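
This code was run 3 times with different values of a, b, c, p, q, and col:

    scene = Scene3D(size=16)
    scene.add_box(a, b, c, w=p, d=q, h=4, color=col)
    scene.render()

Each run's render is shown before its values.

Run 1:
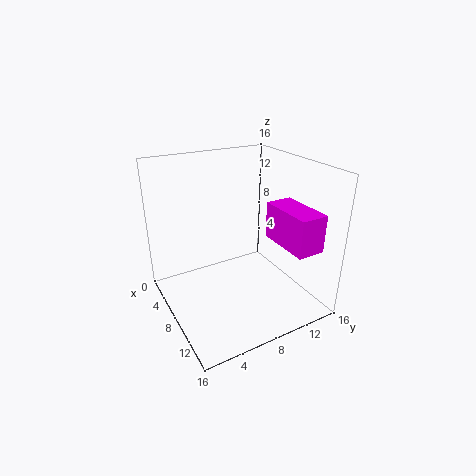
a = 9, b = 11, c = 8, p = 6, q = 3, col = 'magenta'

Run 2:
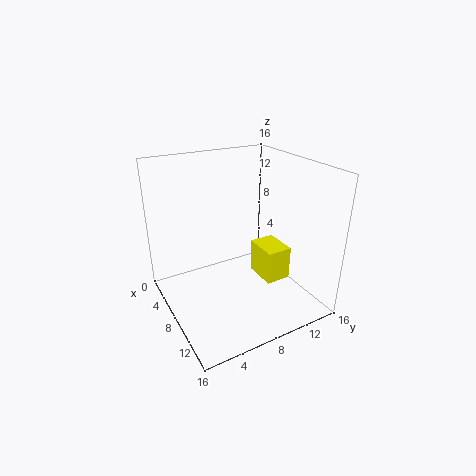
a = 6, b = 11, c = 2, p = 4, q = 3, col = 'yellow'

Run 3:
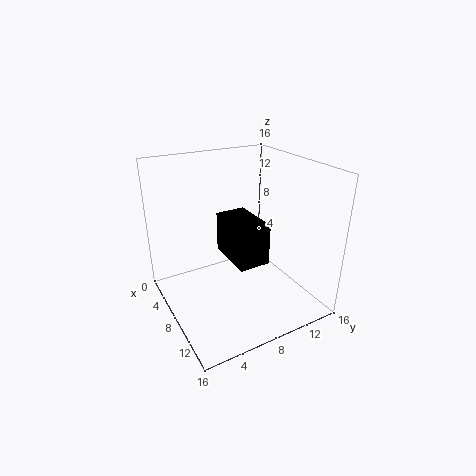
a = 9, b = 5, c = 8, p = 5, q = 3, col = 'black'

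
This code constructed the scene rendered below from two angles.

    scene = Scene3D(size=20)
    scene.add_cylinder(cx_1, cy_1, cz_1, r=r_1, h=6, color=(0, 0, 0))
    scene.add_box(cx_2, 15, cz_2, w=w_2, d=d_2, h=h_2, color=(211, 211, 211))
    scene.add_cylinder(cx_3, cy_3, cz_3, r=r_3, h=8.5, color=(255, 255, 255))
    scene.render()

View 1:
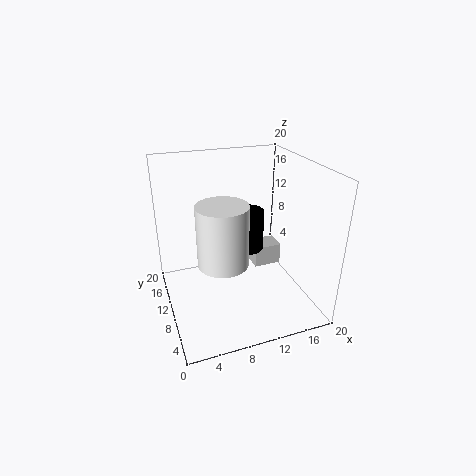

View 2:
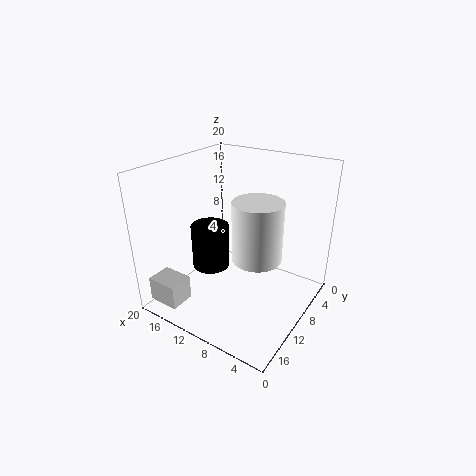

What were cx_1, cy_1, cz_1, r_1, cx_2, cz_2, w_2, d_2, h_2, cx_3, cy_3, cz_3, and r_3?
cx_1 = 12.5; cy_1 = 13; cz_1 = 6.5; r_1 = 2.5; cx_2 = 15; cz_2 = 1; w_2 = 4.5; d_2 = 3.5; h_2 = 3.5; cx_3 = 7.5; cy_3 = 9; cz_3 = 7; r_3 = 3.5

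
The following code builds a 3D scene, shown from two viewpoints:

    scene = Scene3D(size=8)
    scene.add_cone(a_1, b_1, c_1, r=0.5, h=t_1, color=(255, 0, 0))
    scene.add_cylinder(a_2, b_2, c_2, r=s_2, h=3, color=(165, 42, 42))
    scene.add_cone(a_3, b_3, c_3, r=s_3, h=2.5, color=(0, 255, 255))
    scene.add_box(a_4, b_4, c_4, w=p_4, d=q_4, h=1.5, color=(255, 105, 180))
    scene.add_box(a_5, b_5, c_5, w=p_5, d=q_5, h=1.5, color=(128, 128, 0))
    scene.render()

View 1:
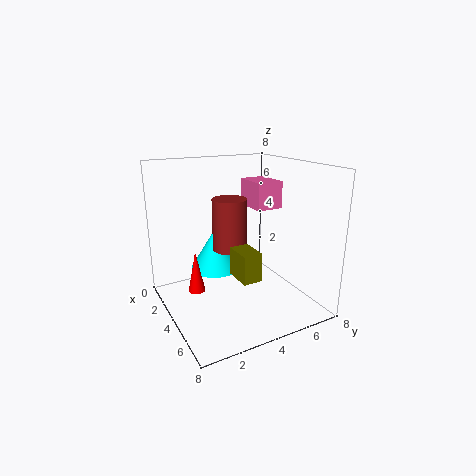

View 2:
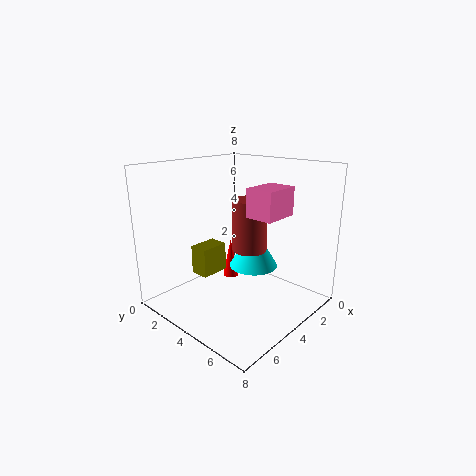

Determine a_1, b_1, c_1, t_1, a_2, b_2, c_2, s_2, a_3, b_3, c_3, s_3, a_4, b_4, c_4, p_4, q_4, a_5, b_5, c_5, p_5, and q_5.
a_1 = 2.5, b_1 = 2, c_1 = 0.5, t_1 = 2.5, a_2 = 3, b_2 = 4, c_2 = 3, s_2 = 1, a_3 = 2, b_3 = 3.5, c_3 = 1.5, s_3 = 1.5, a_4 = 2.5, b_4 = 5, c_4 = 5.5, p_4 = 2, q_4 = 1.5, a_5 = 5, b_5 = 3, c_5 = 2.5, p_5 = 1.5, q_5 = 1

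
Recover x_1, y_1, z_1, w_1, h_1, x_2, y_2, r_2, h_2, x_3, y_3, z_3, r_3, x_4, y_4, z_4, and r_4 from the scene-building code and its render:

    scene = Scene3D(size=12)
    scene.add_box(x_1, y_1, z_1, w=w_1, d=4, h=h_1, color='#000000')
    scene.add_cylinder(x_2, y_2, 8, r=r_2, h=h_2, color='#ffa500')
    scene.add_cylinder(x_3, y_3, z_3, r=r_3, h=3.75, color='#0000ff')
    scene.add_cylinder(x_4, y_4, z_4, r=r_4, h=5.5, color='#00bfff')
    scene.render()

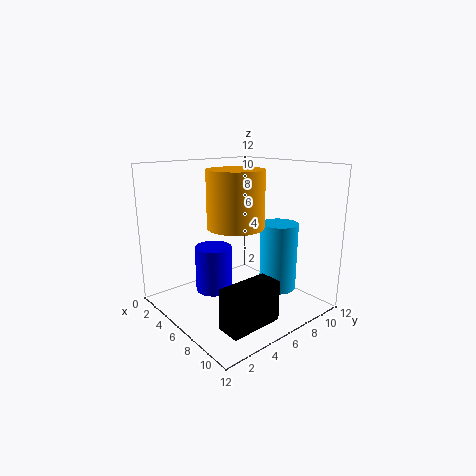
x_1 = 10
y_1 = 1
z_1 = 1.5
w_1 = 1.75
h_1 = 3
x_2 = 8.75
y_2 = 3.5
r_2 = 2
h_2 = 4
x_3 = 5.25
y_3 = 4
z_3 = 1.75
r_3 = 1.5
x_4 = 8.75
y_4 = 8
z_4 = 2
r_4 = 1.5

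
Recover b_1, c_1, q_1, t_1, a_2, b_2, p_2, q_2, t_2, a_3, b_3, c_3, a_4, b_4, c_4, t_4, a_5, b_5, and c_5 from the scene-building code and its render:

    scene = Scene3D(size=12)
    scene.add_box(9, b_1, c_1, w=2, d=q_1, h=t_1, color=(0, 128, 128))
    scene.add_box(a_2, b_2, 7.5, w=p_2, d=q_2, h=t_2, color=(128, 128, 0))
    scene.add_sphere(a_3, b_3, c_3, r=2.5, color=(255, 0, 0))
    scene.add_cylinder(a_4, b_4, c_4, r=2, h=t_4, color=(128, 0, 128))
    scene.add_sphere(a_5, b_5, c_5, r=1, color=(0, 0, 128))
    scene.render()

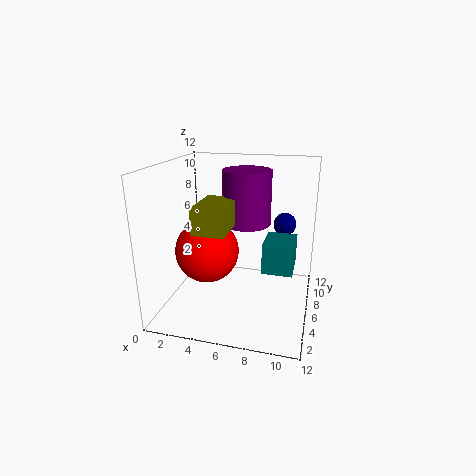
b_1 = 0.5
c_1 = 6
q_1 = 2.5
t_1 = 2
a_2 = 3.5
b_2 = 2
p_2 = 2.5
q_2 = 4
t_2 = 2
a_3 = 4
b_3 = 4
c_3 = 5.5
a_4 = 6.5
b_4 = 7
c_4 = 7
t_4 = 4.5
a_5 = 9.5
b_5 = 9
c_5 = 6.5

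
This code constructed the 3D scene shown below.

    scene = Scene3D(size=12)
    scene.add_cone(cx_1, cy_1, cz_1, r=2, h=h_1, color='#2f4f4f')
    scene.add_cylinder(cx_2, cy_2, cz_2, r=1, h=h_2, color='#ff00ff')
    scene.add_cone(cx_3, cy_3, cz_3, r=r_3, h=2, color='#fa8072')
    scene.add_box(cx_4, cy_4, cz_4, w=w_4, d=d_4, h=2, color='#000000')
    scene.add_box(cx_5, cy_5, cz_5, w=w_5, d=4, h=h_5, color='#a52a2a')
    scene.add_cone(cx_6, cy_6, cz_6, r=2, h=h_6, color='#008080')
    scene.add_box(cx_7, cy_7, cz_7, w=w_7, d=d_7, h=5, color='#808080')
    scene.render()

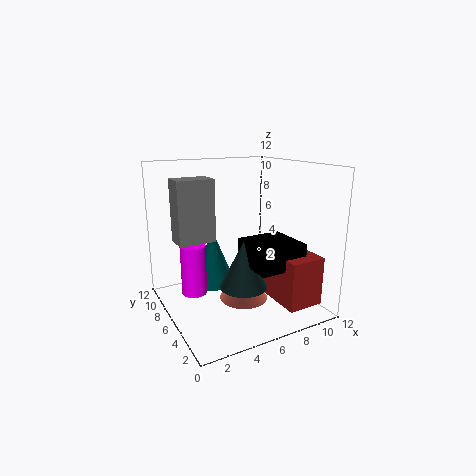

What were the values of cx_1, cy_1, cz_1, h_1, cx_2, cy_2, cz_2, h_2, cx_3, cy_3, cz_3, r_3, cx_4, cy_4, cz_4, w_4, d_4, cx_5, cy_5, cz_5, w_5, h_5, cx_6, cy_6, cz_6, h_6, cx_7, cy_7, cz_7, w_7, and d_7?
cx_1 = 6; cy_1 = 5; cz_1 = 2; h_1 = 4; cx_2 = 2; cy_2 = 6; cz_2 = 2; h_2 = 4; cx_3 = 6; cy_3 = 5; cz_3 = 1; r_3 = 2; cx_4 = 6; cy_4 = 2; cz_4 = 4; w_4 = 4; d_4 = 4; cx_5 = 8; cy_5 = 1; cz_5 = 1; w_5 = 3; h_5 = 4; cx_6 = 5; cy_6 = 9; cz_6 = 1; h_6 = 5; cx_7 = 1; cy_7 = 6; cz_7 = 6; w_7 = 3; d_7 = 2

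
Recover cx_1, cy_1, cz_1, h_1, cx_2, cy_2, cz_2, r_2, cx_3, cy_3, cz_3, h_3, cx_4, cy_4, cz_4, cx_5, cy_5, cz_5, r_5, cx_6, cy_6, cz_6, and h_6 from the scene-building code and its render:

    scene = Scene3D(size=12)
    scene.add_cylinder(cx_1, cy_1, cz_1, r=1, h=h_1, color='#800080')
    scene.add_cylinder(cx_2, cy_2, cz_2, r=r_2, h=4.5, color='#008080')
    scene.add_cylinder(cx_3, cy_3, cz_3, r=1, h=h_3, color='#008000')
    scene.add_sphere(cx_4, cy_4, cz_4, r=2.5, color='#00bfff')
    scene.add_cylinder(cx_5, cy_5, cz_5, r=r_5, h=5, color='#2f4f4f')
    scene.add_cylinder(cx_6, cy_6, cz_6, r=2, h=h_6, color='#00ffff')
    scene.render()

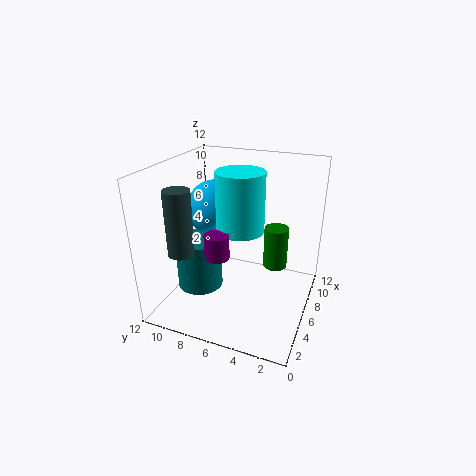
cx_1 = 4; cy_1 = 7; cz_1 = 5; h_1 = 2; cx_2 = 5.5; cy_2 = 9.5; cz_2 = 1; r_2 = 2; cx_3 = 7; cy_3 = 3; cz_3 = 3.5; h_3 = 3.5; cx_4 = 8; cy_4 = 9; cz_4 = 7.5; cx_5 = 2; cy_5 = 9; cz_5 = 6; r_5 = 1; cx_6 = 6.5; cy_6 = 6; cz_6 = 6.5; h_6 = 5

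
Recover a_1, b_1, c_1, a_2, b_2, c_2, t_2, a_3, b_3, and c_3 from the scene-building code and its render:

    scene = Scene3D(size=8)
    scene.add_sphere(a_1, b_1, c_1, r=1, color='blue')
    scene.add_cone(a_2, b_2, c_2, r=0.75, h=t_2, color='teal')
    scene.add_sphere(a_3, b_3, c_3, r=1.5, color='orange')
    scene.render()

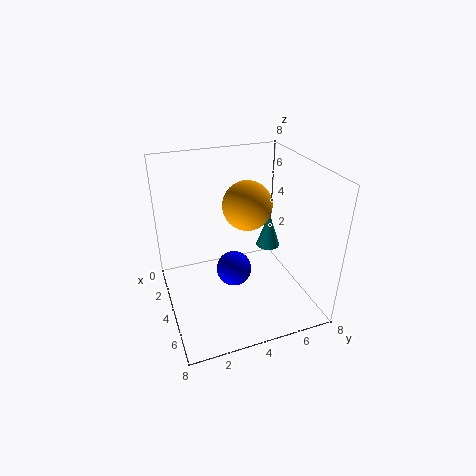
a_1 = 4; b_1 = 3.75; c_1 = 2; a_2 = 2.25; b_2 = 6.75; c_2 = 2; t_2 = 2.25; a_3 = 2.25; b_3 = 5.25; c_3 = 5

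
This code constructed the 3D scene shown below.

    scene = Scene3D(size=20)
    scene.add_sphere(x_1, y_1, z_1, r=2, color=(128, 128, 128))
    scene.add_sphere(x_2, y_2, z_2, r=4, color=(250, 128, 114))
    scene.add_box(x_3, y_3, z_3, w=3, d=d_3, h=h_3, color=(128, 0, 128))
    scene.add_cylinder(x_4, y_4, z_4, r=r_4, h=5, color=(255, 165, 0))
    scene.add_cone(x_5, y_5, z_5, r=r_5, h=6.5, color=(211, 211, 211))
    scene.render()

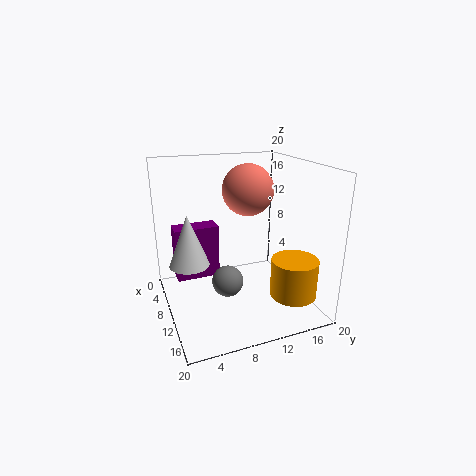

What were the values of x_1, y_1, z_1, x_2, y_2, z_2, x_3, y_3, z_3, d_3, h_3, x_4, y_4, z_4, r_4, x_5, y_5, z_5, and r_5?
x_1 = 14; y_1 = 7; z_1 = 6; x_2 = 4; y_2 = 14; z_2 = 15; x_3 = 3; y_3 = 2; z_3 = 2.5; d_3 = 6.5; h_3 = 8; x_4 = 17; y_4 = 15; z_4 = 4; r_4 = 3; x_5 = 12.5; y_5 = 2.5; z_5 = 8.5; r_5 = 2.5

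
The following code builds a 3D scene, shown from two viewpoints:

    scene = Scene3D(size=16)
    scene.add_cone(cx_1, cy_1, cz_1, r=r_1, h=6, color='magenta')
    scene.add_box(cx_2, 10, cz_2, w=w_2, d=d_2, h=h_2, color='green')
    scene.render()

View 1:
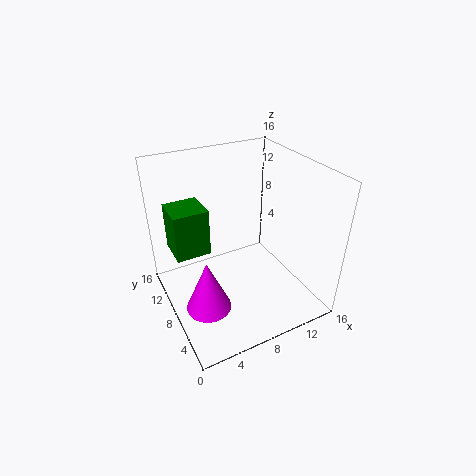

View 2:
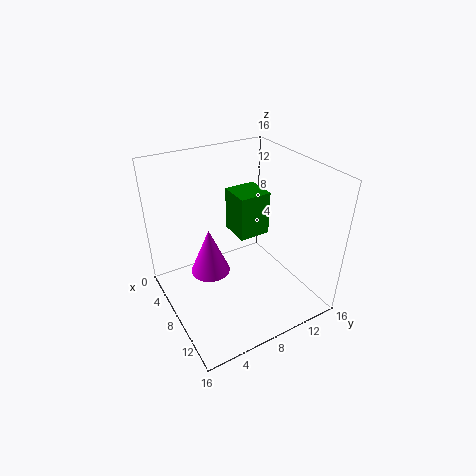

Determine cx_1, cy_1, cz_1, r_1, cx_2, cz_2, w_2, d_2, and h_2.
cx_1 = 3.5
cy_1 = 6.5
cz_1 = 1
r_1 = 2.5
cx_2 = 1.5
cz_2 = 5.5
w_2 = 4
d_2 = 4
h_2 = 5.5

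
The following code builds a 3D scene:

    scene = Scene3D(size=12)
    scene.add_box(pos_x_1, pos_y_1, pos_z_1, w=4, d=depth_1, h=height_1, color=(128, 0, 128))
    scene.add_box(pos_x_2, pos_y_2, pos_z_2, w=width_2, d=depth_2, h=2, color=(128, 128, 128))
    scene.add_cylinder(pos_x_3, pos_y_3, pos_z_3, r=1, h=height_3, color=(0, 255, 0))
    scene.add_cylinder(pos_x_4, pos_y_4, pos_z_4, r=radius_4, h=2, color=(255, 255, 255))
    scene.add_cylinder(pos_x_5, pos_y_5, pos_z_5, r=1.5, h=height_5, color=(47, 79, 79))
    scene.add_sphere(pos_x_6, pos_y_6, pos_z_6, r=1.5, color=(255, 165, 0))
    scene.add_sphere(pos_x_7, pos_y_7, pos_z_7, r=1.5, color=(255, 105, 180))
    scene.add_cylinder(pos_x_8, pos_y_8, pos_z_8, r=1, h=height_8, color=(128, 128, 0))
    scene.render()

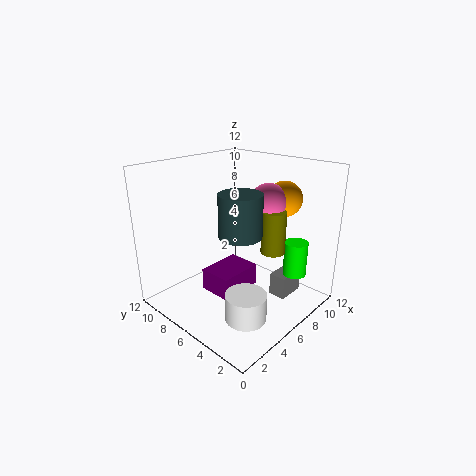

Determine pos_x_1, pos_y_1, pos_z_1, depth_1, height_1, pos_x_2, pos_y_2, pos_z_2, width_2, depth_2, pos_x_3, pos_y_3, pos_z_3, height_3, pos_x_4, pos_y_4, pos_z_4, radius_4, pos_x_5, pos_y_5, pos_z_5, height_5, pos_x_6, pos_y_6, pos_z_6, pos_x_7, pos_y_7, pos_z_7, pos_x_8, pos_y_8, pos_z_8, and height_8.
pos_x_1 = 4.5, pos_y_1 = 6, pos_z_1 = 0.5, depth_1 = 3, height_1 = 2, pos_x_2 = 8, pos_y_2 = 2.5, pos_z_2 = 0.5, width_2 = 2.5, depth_2 = 1.5, pos_x_3 = 9.5, pos_y_3 = 2.5, pos_z_3 = 2.5, height_3 = 3, pos_x_4 = 2.5, pos_y_4 = 2, pos_z_4 = 2, radius_4 = 1.5, pos_x_5 = 3, pos_y_5 = 3, pos_z_5 = 8, height_5 = 3, pos_x_6 = 9.5, pos_y_6 = 4, pos_z_6 = 9, pos_x_7 = 8, pos_y_7 = 4.5, pos_z_7 = 9, pos_x_8 = 7.5, pos_y_8 = 3.5, pos_z_8 = 5, height_8 = 3.5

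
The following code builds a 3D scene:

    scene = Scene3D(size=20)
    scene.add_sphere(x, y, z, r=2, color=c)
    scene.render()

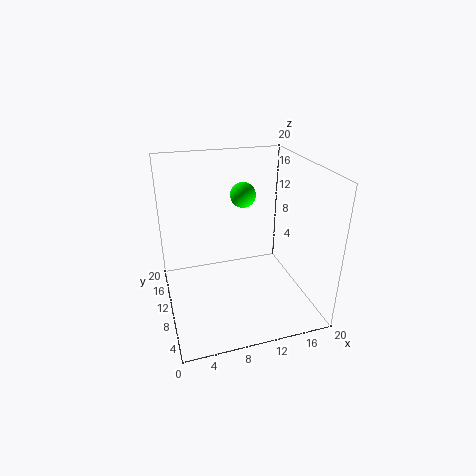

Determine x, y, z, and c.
x = 13; y = 17; z = 13.5; c = 'lime'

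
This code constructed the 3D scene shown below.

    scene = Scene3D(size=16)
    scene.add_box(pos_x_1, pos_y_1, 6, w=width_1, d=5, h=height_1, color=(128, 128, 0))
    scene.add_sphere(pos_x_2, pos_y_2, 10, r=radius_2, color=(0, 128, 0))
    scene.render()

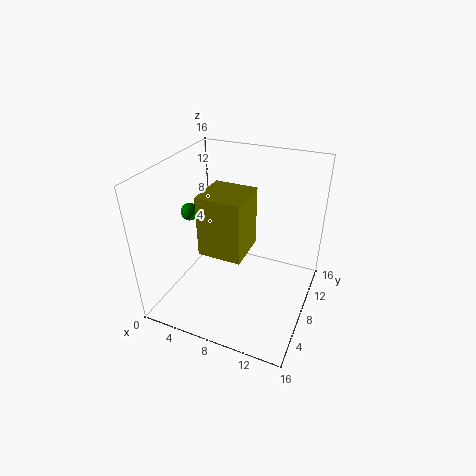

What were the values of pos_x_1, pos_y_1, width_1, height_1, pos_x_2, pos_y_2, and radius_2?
pos_x_1 = 4, pos_y_1 = 6, width_1 = 5, height_1 = 7, pos_x_2 = 2, pos_y_2 = 8, radius_2 = 1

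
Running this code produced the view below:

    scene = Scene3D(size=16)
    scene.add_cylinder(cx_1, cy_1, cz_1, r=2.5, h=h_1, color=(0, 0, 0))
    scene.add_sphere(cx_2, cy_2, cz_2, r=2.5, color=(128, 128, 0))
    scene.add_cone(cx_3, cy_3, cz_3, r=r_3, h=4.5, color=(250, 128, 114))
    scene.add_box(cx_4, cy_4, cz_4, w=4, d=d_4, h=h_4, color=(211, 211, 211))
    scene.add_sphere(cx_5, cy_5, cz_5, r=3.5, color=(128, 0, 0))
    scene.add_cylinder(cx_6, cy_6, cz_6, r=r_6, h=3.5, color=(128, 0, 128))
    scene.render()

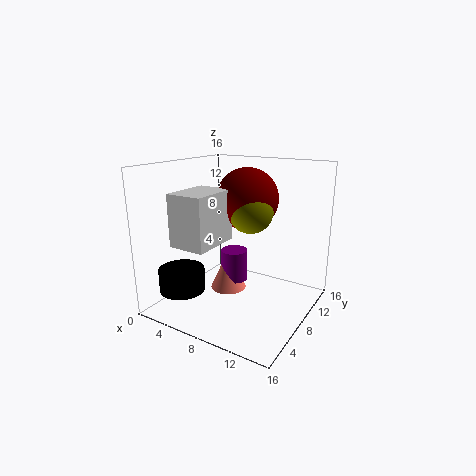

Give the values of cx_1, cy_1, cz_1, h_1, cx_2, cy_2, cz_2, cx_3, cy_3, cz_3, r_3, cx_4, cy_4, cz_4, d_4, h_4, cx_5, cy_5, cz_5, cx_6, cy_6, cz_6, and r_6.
cx_1 = 3.5; cy_1 = 3.5; cz_1 = 2.5; h_1 = 2.5; cx_2 = 9; cy_2 = 9; cz_2 = 11; cx_3 = 7; cy_3 = 7.5; cz_3 = 2; r_3 = 2; cx_4 = 3.5; cy_4 = 2; cz_4 = 8; d_4 = 5.5; h_4 = 5.5; cx_5 = 8; cy_5 = 10; cz_5 = 12; cx_6 = 7.5; cy_6 = 8; cz_6 = 3; r_6 = 1.5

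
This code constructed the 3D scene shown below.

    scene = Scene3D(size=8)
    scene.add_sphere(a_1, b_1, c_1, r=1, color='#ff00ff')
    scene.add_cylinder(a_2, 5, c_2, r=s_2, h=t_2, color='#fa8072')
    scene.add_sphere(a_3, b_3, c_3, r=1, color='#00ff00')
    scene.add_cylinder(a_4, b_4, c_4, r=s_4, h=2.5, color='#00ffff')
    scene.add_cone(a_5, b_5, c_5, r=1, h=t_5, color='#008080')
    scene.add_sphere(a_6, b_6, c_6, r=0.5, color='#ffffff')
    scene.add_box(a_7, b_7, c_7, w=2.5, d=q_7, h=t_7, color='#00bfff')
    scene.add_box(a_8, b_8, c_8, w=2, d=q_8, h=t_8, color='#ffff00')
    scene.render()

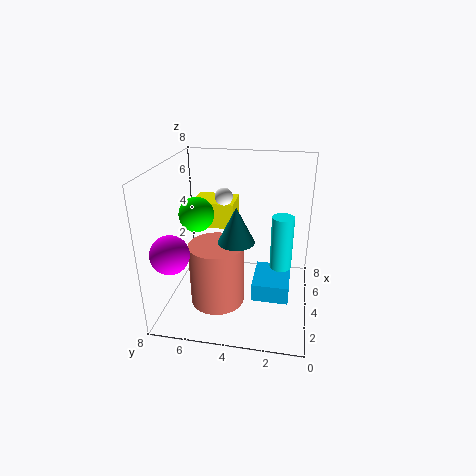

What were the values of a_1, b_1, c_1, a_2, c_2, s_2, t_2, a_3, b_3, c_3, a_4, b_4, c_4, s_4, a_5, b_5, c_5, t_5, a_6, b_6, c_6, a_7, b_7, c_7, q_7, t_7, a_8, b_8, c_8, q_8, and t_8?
a_1 = 1.5
b_1 = 7
c_1 = 4
a_2 = 3
c_2 = 0.5
s_2 = 1.5
t_2 = 3.5
a_3 = 4.5
b_3 = 6.5
c_3 = 5
a_4 = 1.5
b_4 = 1.5
c_4 = 4
s_4 = 0.5
a_5 = 3.5
b_5 = 4
c_5 = 4
t_5 = 2
a_6 = 5
b_6 = 5
c_6 = 6
a_7 = 2.5
b_7 = 1
c_7 = 1
q_7 = 2
t_7 = 1
a_8 = 5
b_8 = 4.5
c_8 = 4
q_8 = 2.5
t_8 = 1.5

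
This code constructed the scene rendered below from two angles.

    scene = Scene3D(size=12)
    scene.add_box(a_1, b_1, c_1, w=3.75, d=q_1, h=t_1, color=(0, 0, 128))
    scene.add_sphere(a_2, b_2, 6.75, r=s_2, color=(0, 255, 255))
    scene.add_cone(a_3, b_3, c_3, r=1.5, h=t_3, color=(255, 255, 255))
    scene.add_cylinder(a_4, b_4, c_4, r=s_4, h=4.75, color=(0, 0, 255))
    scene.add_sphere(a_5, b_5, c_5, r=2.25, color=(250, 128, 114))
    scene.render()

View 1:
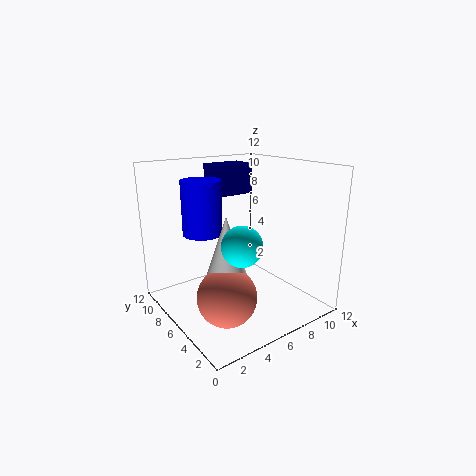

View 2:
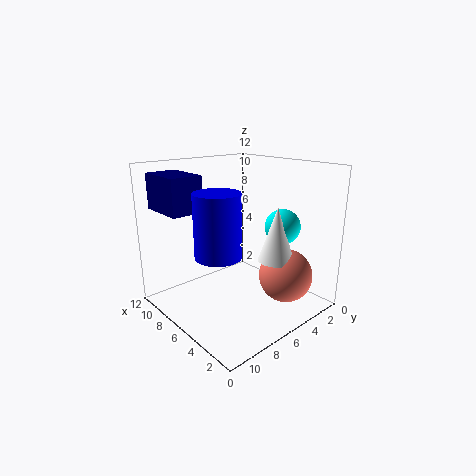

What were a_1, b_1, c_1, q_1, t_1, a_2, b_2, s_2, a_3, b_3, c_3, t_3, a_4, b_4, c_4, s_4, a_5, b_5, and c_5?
a_1 = 6.25
b_1 = 9.25
c_1 = 8.75
q_1 = 2.5
t_1 = 2.75
a_2 = 4
b_2 = 2.75
s_2 = 1.5
a_3 = 3.5
b_3 = 4
c_3 = 4.25
t_3 = 4.5
a_4 = 4.5
b_4 = 9.25
c_4 = 5.75
s_4 = 1.75
a_5 = 3
b_5 = 3.25
c_5 = 2.75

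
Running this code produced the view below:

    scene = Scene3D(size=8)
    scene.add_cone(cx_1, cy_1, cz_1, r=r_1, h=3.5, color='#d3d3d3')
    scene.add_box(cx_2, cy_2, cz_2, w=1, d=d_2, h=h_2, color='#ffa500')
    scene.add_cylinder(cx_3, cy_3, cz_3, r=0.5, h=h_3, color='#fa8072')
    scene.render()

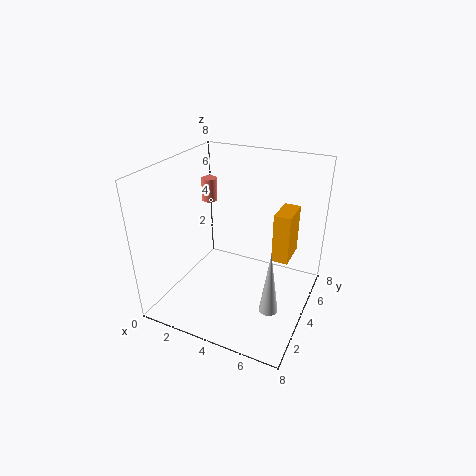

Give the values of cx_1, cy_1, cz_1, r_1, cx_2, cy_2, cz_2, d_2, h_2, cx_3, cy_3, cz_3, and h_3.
cx_1 = 6.5
cy_1 = 2.5
cz_1 = 1
r_1 = 0.5
cx_2 = 5.5
cy_2 = 5.5
cz_2 = 2
d_2 = 2
h_2 = 3
cx_3 = 0.5
cy_3 = 7
cz_3 = 4.5
h_3 = 1.5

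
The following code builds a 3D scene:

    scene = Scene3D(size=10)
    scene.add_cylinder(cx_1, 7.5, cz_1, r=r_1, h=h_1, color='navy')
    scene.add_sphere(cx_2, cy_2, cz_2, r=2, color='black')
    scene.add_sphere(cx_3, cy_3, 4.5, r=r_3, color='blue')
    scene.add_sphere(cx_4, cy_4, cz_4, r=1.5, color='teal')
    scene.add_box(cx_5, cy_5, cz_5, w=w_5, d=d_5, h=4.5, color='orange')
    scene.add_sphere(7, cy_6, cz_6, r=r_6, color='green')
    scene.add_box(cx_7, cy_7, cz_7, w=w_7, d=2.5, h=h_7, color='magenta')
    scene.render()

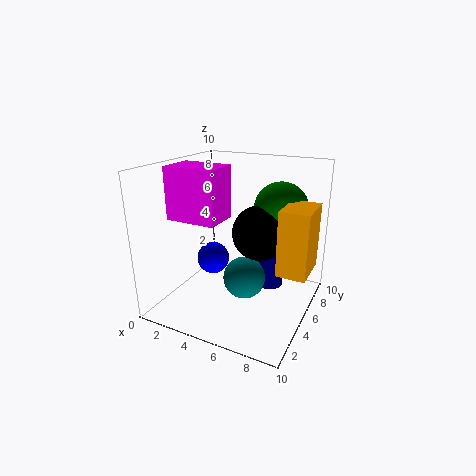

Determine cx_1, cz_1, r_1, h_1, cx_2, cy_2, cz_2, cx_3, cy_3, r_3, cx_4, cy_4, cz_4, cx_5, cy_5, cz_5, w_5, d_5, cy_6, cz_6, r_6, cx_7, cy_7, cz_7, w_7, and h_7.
cx_1 = 6.5, cz_1 = 0.5, r_1 = 1, h_1 = 2.5, cx_2 = 6, cy_2 = 6.5, cz_2 = 5, cx_3 = 4.5, cy_3 = 2.5, r_3 = 1, cx_4 = 5.5, cy_4 = 5, cz_4 = 2, cx_5 = 8, cy_5 = 4.5, cz_5 = 3, w_5 = 2, d_5 = 3, cy_6 = 8, cz_6 = 6.5, r_6 = 2, cx_7 = 1, cy_7 = 2.5, cz_7 = 6.5, w_7 = 3.5, h_7 = 3.5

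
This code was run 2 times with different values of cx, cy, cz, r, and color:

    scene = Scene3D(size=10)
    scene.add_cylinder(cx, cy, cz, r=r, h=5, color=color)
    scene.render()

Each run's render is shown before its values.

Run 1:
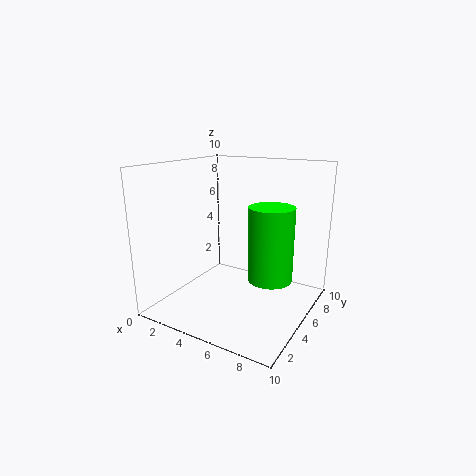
cx = 7.5, cy = 5, cz = 2.5, r = 1.5, color = 'lime'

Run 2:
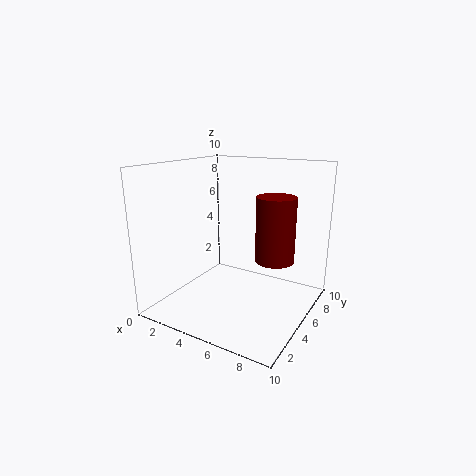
cx = 6.5, cy = 8, cz = 2.5, r = 1.5, color = 'maroon'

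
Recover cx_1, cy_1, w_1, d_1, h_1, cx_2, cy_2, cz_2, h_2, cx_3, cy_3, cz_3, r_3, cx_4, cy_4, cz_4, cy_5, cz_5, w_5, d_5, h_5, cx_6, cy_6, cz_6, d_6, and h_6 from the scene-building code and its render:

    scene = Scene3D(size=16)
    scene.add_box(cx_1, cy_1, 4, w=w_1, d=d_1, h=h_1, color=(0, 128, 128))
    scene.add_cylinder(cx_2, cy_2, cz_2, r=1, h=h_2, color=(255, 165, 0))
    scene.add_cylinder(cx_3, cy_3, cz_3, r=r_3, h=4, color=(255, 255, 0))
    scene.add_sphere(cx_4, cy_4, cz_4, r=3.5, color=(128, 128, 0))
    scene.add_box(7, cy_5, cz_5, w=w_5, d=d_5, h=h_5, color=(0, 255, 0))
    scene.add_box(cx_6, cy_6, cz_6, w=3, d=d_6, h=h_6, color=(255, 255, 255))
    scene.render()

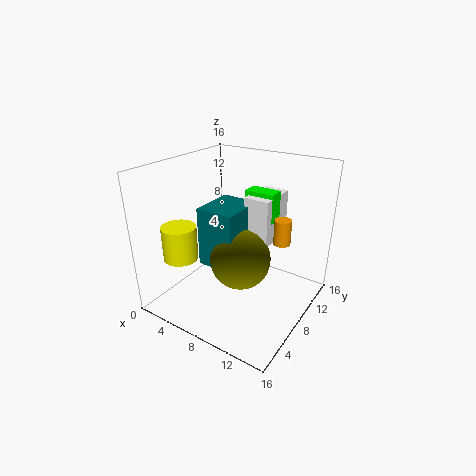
cx_1 = 3.5
cy_1 = 6.5
w_1 = 4.5
d_1 = 5.5
h_1 = 7
cx_2 = 11.5
cy_2 = 12
cz_2 = 6.5
h_2 = 3
cx_3 = 2
cy_3 = 5
cz_3 = 5
r_3 = 2
cx_4 = 8
cy_4 = 8.5
cz_4 = 5
cy_5 = 11
cz_5 = 9
w_5 = 3.5
d_5 = 2
h_5 = 3.5
cx_6 = 7.5
cy_6 = 10
cz_6 = 6.5
d_6 = 5
h_6 = 5.5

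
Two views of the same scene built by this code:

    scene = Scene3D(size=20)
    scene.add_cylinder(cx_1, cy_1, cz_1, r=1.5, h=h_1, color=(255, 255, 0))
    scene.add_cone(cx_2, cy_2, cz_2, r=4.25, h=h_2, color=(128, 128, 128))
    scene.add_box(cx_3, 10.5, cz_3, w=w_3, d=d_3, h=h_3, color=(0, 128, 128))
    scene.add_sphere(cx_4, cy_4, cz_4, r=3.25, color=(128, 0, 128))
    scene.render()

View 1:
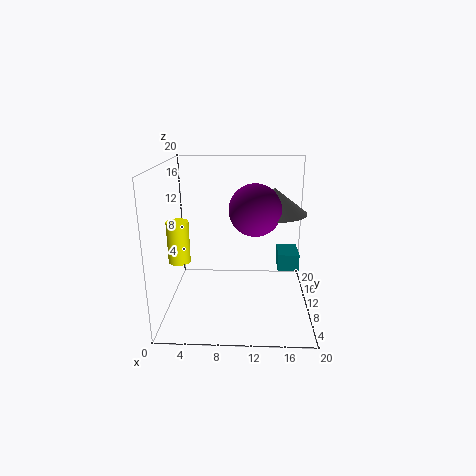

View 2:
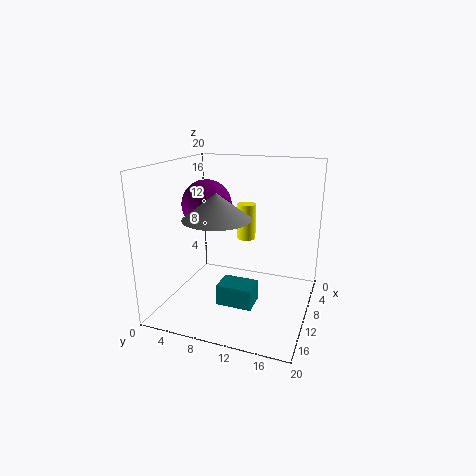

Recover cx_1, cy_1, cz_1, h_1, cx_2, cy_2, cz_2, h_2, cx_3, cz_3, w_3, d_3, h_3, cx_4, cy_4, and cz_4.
cx_1 = 2
cy_1 = 8.5
cz_1 = 7
h_1 = 5.75
cx_2 = 14.75
cy_2 = 9
cz_2 = 14
h_2 = 3.25
cx_3 = 15.75
cz_3 = 4.75
w_3 = 3
d_3 = 4.25
h_3 = 2.5
cx_4 = 12.25
cy_4 = 6.5
cz_4 = 15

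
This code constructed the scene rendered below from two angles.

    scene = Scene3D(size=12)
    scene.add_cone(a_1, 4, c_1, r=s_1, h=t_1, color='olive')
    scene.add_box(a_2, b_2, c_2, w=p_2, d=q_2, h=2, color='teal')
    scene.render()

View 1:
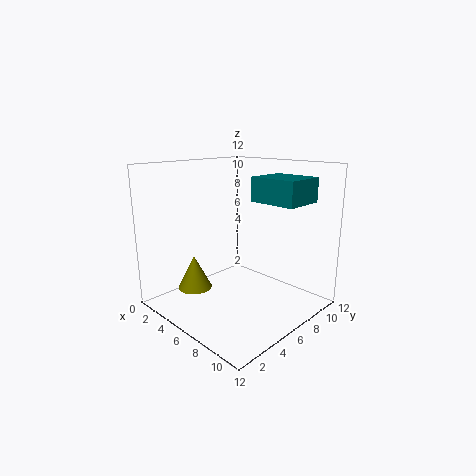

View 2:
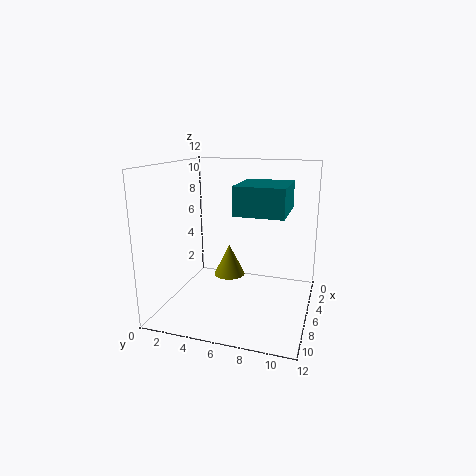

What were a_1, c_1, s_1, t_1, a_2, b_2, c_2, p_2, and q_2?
a_1 = 2.5
c_1 = 1
s_1 = 1.5
t_1 = 3
a_2 = 6.5
b_2 = 7
c_2 = 9
p_2 = 4
q_2 = 3.5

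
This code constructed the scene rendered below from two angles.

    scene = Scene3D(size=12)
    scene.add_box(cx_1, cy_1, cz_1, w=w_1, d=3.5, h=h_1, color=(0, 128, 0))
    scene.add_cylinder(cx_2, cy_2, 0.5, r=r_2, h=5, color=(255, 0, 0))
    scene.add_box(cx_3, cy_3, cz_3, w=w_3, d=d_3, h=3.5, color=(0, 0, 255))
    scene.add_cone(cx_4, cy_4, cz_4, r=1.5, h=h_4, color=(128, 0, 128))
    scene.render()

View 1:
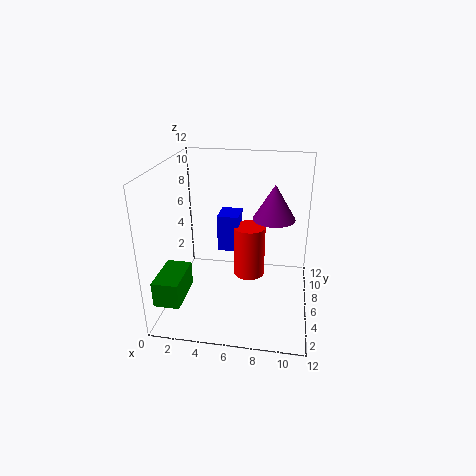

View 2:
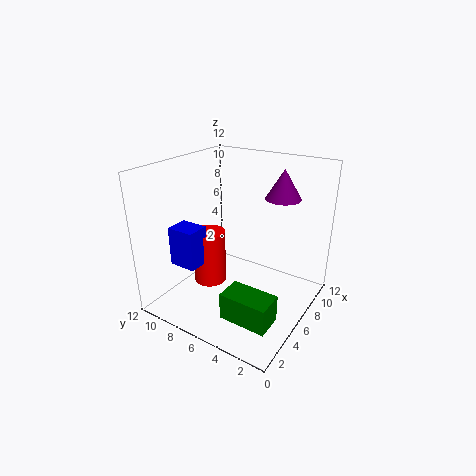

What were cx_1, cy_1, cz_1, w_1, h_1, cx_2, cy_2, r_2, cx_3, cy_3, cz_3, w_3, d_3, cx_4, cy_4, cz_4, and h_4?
cx_1 = 0.5; cy_1 = 0.5; cz_1 = 2.5; w_1 = 2; h_1 = 2; cx_2 = 6.5; cy_2 = 9.5; r_2 = 1.5; cx_3 = 3.5; cy_3 = 9; cz_3 = 3; w_3 = 2; d_3 = 2.5; cx_4 = 9; cy_4 = 3.5; cz_4 = 9; h_4 = 2.5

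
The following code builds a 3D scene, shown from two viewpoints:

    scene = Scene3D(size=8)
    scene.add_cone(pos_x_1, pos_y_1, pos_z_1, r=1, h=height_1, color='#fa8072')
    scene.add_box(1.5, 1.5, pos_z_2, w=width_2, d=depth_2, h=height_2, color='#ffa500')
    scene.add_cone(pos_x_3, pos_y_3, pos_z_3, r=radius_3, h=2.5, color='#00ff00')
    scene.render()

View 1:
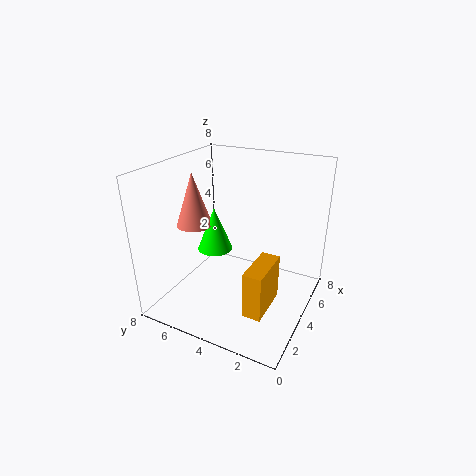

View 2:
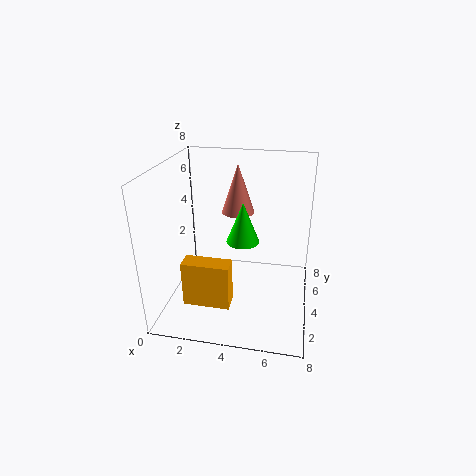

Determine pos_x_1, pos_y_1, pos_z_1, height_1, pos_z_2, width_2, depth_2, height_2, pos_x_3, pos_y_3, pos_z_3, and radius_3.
pos_x_1 = 3.5, pos_y_1 = 6.5, pos_z_1 = 4.5, height_1 = 3, pos_z_2 = 1, width_2 = 2.5, depth_2 = 1, height_2 = 2.5, pos_x_3 = 4, pos_y_3 = 5.5, pos_z_3 = 3, radius_3 = 1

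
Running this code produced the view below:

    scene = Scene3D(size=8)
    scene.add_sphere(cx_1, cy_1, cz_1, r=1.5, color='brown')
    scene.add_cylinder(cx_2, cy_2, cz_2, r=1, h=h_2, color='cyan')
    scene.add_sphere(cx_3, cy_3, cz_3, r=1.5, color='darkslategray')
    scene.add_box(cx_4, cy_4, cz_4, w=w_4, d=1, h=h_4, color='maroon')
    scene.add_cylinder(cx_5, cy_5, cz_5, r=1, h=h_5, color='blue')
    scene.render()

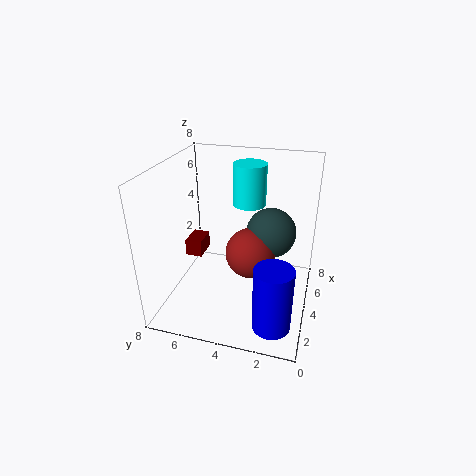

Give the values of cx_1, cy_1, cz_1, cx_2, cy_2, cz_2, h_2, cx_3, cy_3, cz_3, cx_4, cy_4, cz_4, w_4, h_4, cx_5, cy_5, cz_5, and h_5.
cx_1 = 5
cy_1 = 3.5
cz_1 = 2.5
cx_2 = 6.5
cy_2 = 4
cz_2 = 5
h_2 = 2.5
cx_3 = 6
cy_3 = 2.5
cz_3 = 3.5
cx_4 = 4.5
cy_4 = 6.5
cz_4 = 2
w_4 = 1.5
h_4 = 1
cx_5 = 1.5
cy_5 = 1.5
cz_5 = 0.5
h_5 = 3.5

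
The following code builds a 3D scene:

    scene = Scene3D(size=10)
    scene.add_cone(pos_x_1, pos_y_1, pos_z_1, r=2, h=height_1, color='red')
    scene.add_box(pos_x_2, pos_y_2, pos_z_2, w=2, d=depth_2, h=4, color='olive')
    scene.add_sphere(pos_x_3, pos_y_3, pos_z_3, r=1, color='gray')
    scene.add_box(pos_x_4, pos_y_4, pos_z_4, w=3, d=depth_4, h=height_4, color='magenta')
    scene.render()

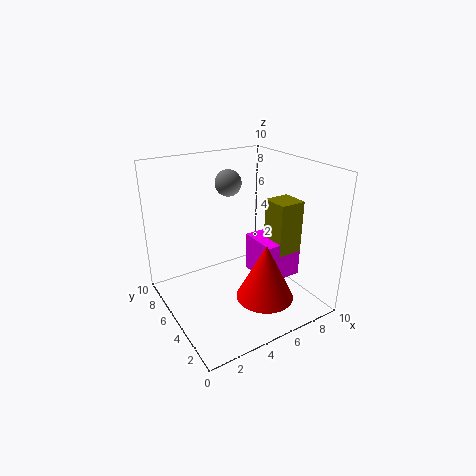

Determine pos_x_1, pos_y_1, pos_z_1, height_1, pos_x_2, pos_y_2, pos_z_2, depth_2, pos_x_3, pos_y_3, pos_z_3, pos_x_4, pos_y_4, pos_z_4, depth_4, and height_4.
pos_x_1 = 6, pos_y_1 = 3, pos_z_1 = 1, height_1 = 4, pos_x_2 = 8, pos_y_2 = 4, pos_z_2 = 3, depth_2 = 2, pos_x_3 = 6, pos_y_3 = 8, pos_z_3 = 8, pos_x_4 = 7, pos_y_4 = 4, pos_z_4 = 1, depth_4 = 3, height_4 = 3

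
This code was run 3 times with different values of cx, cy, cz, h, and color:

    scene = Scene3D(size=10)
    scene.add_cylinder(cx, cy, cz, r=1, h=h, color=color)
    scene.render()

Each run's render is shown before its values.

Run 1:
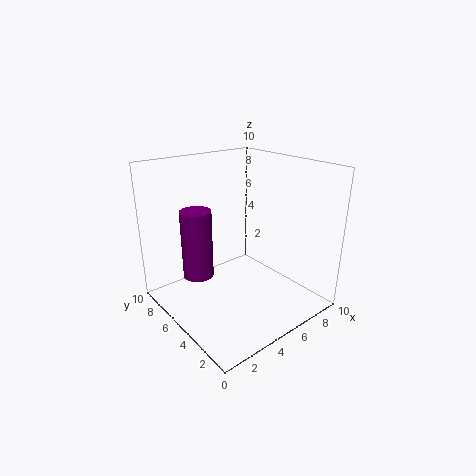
cx = 2, cy = 5.5, cz = 3, h = 4.5, color = 'purple'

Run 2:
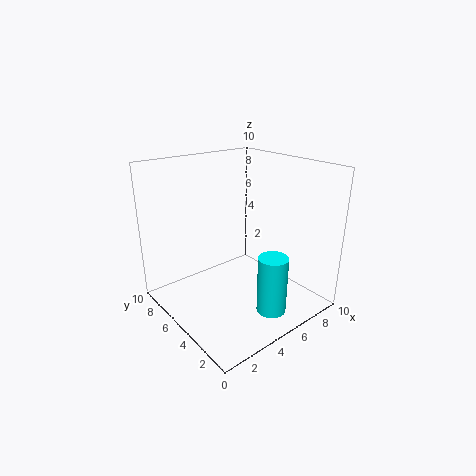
cx = 5.5, cy = 2, cz = 0.5, h = 4, color = 'cyan'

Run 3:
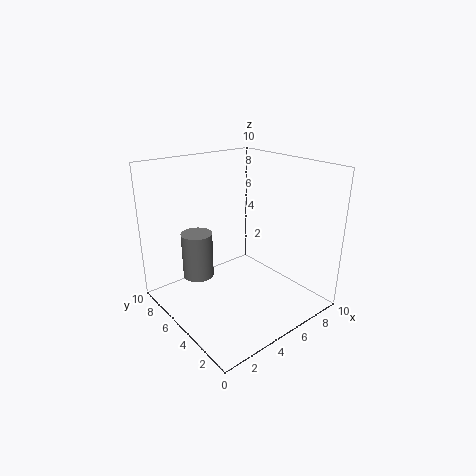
cx = 2, cy = 5.5, cz = 3, h = 3, color = 'gray'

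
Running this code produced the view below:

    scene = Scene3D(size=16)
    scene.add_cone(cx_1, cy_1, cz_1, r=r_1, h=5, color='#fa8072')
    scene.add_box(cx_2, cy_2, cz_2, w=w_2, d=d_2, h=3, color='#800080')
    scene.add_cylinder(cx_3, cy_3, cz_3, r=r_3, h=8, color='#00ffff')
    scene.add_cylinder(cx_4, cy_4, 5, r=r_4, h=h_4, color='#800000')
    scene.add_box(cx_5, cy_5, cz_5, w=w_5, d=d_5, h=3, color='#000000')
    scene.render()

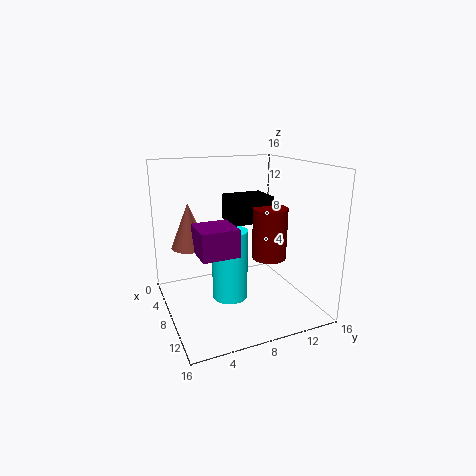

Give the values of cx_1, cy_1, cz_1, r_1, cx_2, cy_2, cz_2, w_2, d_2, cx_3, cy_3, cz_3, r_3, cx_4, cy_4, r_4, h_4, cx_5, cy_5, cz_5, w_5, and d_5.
cx_1 = 6
cy_1 = 3
cz_1 = 7
r_1 = 2
cx_2 = 7
cy_2 = 3
cz_2 = 7
w_2 = 4
d_2 = 4
cx_3 = 8
cy_3 = 7
cz_3 = 1
r_3 = 2
cx_4 = 8
cy_4 = 12
r_4 = 2
h_4 = 6
cx_5 = 3
cy_5 = 8
cz_5 = 9
w_5 = 4
d_5 = 5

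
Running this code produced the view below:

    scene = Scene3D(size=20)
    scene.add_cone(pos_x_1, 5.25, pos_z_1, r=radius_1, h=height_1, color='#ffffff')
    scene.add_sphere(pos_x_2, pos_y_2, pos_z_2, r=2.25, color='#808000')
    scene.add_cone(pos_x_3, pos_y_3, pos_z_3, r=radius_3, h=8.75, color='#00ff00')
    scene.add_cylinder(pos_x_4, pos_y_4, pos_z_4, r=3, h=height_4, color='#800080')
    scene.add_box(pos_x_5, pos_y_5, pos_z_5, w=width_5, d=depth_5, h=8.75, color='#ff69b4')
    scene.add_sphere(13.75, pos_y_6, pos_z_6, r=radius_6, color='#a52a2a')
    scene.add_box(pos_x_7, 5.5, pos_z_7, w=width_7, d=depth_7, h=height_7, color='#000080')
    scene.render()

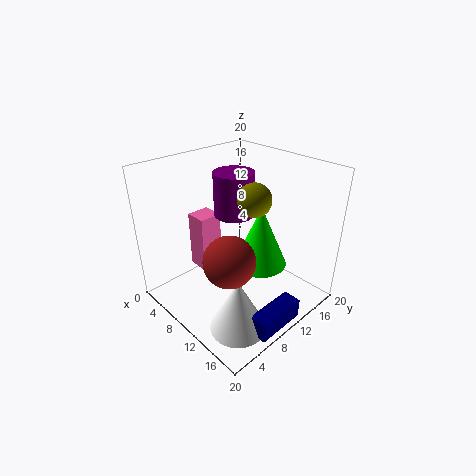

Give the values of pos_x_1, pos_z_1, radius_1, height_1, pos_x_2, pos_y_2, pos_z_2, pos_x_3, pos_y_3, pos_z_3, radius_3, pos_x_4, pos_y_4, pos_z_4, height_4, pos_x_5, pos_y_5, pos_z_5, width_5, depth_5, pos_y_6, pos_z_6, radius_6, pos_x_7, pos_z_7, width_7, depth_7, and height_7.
pos_x_1 = 15, pos_z_1 = 0.25, radius_1 = 3.75, height_1 = 7.5, pos_x_2 = 12, pos_y_2 = 11, pos_z_2 = 16, pos_x_3 = 12, pos_y_3 = 12.5, pos_z_3 = 5.75, radius_3 = 3.75, pos_x_4 = 6, pos_y_4 = 13, pos_z_4 = 11.25, height_4 = 6.5, pos_x_5 = 1.25, pos_y_5 = 8, pos_z_5 = 2.5, width_5 = 3.25, depth_5 = 3.5, pos_y_6 = 5, pos_z_6 = 10.25, radius_6 = 3.25, pos_x_7 = 17, pos_z_7 = 0.5, width_7 = 2.5, depth_7 = 7, height_7 = 2.75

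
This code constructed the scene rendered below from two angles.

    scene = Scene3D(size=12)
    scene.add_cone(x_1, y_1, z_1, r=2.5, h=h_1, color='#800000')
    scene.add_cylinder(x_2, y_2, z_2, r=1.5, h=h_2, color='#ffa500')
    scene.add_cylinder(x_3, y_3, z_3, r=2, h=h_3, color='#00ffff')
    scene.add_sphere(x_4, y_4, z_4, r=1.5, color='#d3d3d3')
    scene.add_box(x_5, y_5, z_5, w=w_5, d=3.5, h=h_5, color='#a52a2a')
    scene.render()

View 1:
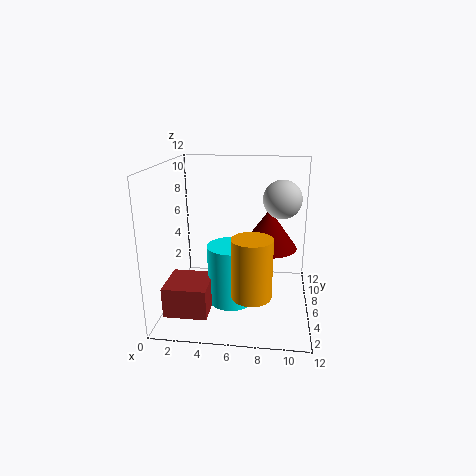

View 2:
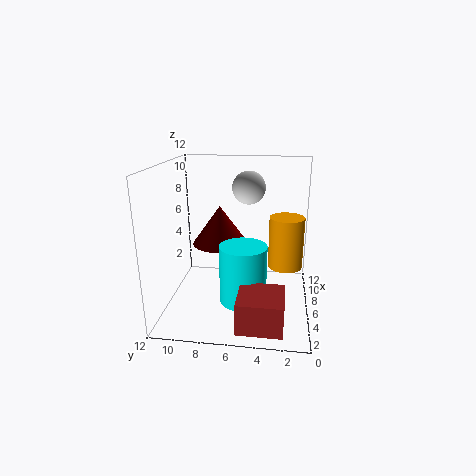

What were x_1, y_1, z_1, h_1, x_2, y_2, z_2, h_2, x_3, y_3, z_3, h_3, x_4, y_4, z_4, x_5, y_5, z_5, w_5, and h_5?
x_1 = 8.5; y_1 = 8; z_1 = 4.5; h_1 = 3.5; x_2 = 7.5; y_2 = 2; z_2 = 3; h_2 = 4.5; x_3 = 5.5; y_3 = 5.5; z_3 = 0.5; h_3 = 5; x_4 = 9.5; y_4 = 5.5; z_4 = 9.5; x_5 = 0.5; y_5 = 2; z_5 = 0.5; w_5 = 3.5; h_5 = 2.5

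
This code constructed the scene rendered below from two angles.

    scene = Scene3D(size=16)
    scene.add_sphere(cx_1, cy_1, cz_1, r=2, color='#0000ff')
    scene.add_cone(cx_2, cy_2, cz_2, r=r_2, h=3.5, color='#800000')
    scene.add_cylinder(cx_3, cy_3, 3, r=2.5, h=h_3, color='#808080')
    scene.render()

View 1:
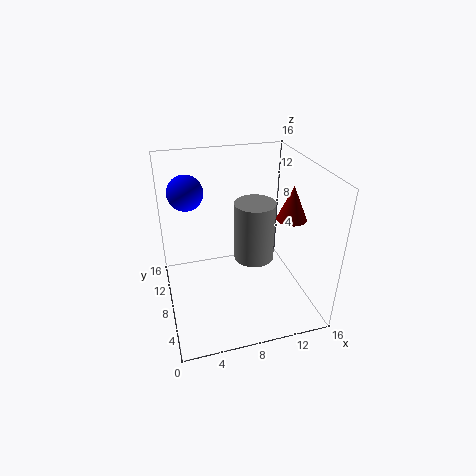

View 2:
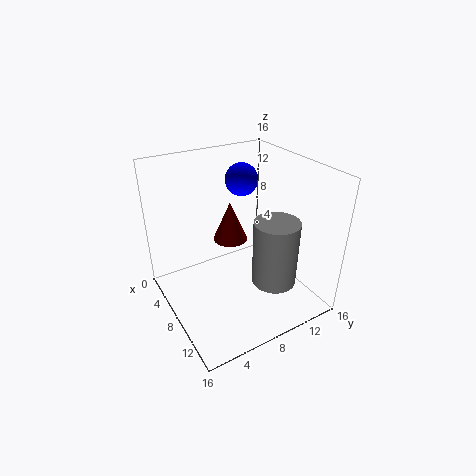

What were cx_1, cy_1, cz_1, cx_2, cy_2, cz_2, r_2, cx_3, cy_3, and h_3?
cx_1 = 3, cy_1 = 11.5, cz_1 = 12.5, cx_2 = 12.5, cy_2 = 4.5, cz_2 = 11.5, r_2 = 1.5, cx_3 = 11, cy_3 = 11, h_3 = 7.5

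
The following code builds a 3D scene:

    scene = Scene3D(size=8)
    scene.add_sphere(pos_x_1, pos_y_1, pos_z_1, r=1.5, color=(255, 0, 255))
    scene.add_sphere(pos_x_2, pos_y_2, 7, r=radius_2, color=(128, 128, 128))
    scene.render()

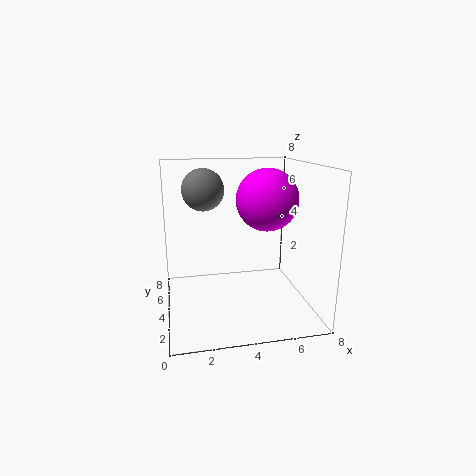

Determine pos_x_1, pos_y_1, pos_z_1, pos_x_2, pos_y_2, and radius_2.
pos_x_1 = 5; pos_y_1 = 2; pos_z_1 = 6.5; pos_x_2 = 2; pos_y_2 = 2.5; radius_2 = 1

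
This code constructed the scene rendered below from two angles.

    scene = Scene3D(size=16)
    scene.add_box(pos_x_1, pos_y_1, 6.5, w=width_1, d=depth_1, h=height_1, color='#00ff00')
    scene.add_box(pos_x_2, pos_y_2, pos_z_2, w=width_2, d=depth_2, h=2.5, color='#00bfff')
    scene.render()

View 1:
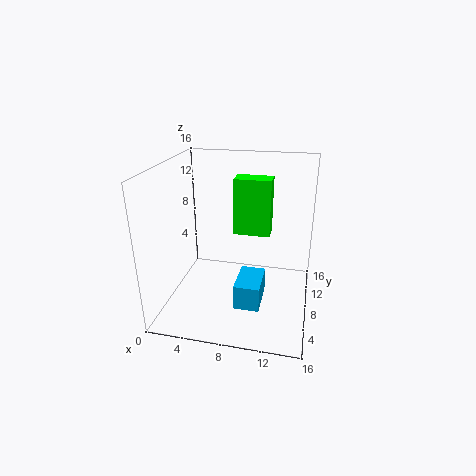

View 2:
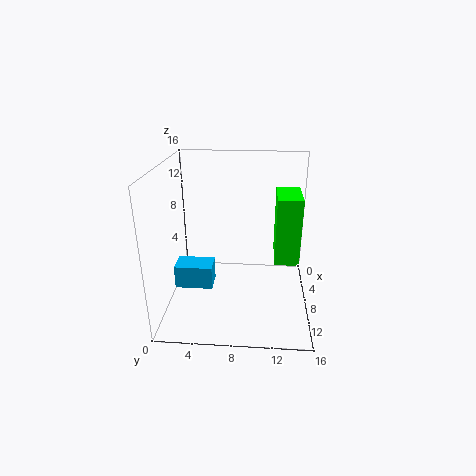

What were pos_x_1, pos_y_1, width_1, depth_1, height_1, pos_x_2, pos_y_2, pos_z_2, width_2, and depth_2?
pos_x_1 = 6.5, pos_y_1 = 12, width_1 = 4.5, depth_1 = 2.5, height_1 = 7, pos_x_2 = 9, pos_y_2 = 1.5, pos_z_2 = 3.5, width_2 = 2.5, depth_2 = 4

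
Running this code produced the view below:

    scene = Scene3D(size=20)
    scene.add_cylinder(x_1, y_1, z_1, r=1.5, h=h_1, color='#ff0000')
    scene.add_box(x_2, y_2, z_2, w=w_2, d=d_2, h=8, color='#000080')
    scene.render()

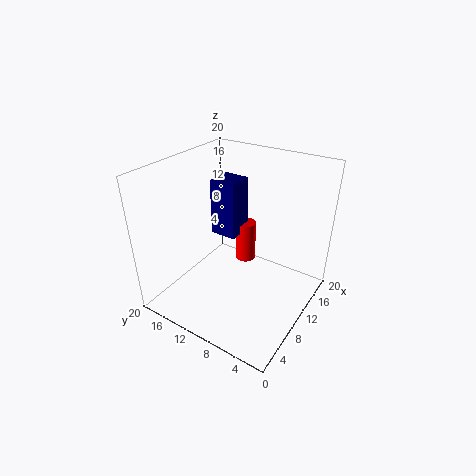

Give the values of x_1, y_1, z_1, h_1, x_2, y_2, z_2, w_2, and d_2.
x_1 = 13.25
y_1 = 10.75
z_1 = 4.75
h_1 = 6
x_2 = 10
y_2 = 10.75
z_2 = 9.5
w_2 = 3.75
d_2 = 3.75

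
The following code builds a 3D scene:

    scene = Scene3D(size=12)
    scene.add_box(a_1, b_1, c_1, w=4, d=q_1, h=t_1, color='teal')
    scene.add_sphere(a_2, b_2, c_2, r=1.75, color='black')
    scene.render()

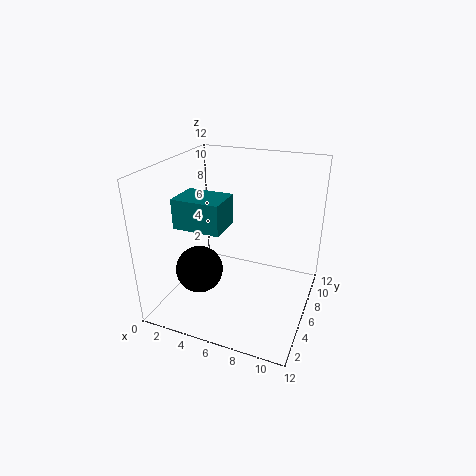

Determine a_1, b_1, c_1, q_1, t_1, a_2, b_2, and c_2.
a_1 = 1.25
b_1 = 3.75
c_1 = 7
q_1 = 3
t_1 = 2.5
a_2 = 4.5
b_2 = 2
c_2 = 5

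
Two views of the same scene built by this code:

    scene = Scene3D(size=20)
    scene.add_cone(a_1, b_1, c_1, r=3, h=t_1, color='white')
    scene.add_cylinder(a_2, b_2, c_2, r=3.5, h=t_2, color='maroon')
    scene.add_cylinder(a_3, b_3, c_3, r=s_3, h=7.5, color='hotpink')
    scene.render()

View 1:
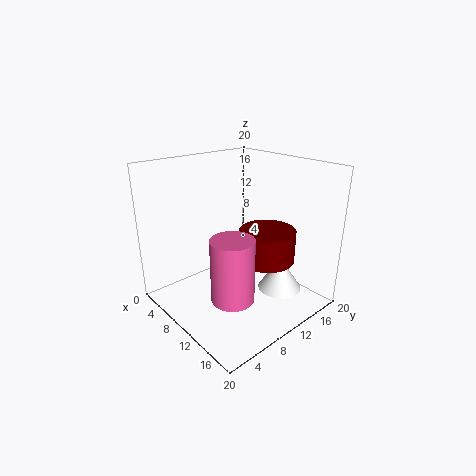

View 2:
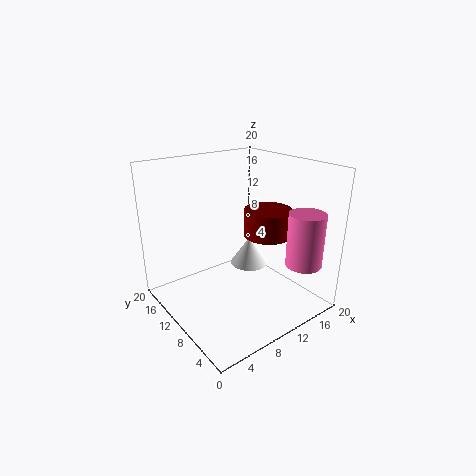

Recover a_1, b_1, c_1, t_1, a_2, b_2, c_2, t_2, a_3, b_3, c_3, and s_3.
a_1 = 15; b_1 = 13.5; c_1 = 3; t_1 = 4.5; a_2 = 15.5; b_2 = 10; c_2 = 9; t_2 = 4; a_3 = 16.5; b_3 = 3.5; c_3 = 6.5; s_3 = 2.5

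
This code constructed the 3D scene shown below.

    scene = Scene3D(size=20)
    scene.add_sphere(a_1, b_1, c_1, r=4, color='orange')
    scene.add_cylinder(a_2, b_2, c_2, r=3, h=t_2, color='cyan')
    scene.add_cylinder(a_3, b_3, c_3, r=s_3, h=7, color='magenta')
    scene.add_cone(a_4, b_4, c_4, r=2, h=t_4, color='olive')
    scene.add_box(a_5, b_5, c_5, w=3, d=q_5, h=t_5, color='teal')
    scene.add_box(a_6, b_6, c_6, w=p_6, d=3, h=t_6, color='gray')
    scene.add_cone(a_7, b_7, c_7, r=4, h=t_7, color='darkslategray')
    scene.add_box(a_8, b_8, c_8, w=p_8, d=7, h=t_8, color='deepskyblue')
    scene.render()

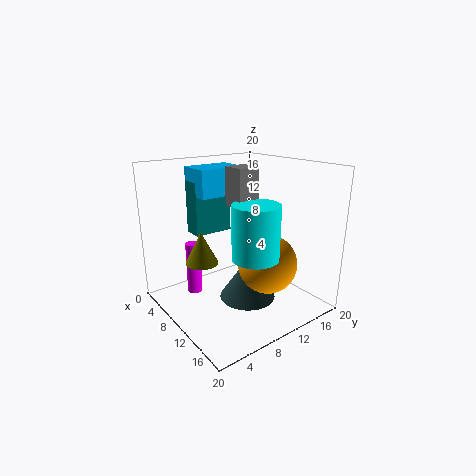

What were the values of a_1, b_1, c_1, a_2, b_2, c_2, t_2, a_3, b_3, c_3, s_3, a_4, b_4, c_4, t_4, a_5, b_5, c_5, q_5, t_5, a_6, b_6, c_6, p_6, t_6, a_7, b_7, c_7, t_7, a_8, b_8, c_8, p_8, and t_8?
a_1 = 14, b_1 = 12, c_1 = 7, a_2 = 15, b_2 = 9, c_2 = 9, t_2 = 7, a_3 = 8, b_3 = 4, c_3 = 3, s_3 = 1, a_4 = 12, b_4 = 3, c_4 = 9, t_4 = 4, a_5 = 1, b_5 = 7, c_5 = 9, q_5 = 6, t_5 = 8, a_6 = 10, b_6 = 8, c_6 = 15, p_6 = 3, t_6 = 5, a_7 = 11, b_7 = 11, c_7 = 1, t_7 = 6, a_8 = 1, b_8 = 7, c_8 = 15, p_8 = 5, t_8 = 4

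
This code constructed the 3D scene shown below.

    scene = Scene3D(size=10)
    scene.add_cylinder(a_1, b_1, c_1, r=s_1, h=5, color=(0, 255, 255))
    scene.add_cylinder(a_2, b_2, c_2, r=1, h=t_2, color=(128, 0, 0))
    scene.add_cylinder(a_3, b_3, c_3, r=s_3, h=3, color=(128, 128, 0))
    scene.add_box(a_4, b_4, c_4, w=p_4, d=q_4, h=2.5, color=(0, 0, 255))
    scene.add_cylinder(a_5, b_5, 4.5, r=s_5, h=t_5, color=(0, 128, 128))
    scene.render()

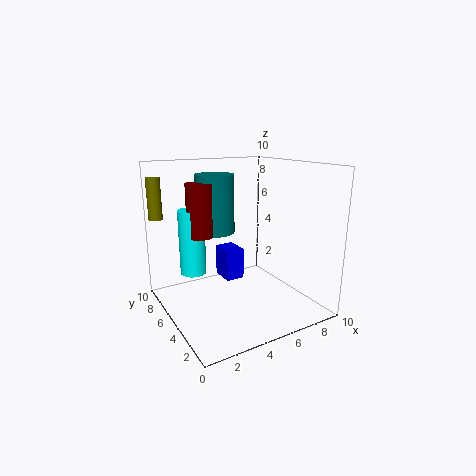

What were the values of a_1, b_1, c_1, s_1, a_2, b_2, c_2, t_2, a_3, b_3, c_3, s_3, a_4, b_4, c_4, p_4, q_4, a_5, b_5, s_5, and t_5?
a_1 = 3; b_1 = 8.5; c_1 = 1.5; s_1 = 1; a_2 = 3.5; b_2 = 8; c_2 = 4.5; t_2 = 4; a_3 = 0.5; b_3 = 9; c_3 = 6; s_3 = 0.5; a_4 = 5.5; b_4 = 7.5; c_4 = 0.5; p_4 = 1.5; q_4 = 2; a_5 = 5; b_5 = 8.5; s_5 = 1.5; t_5 = 4.5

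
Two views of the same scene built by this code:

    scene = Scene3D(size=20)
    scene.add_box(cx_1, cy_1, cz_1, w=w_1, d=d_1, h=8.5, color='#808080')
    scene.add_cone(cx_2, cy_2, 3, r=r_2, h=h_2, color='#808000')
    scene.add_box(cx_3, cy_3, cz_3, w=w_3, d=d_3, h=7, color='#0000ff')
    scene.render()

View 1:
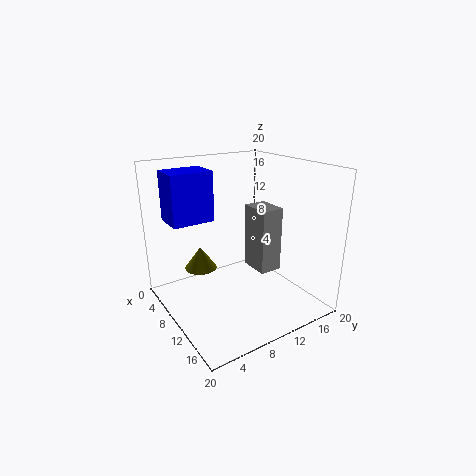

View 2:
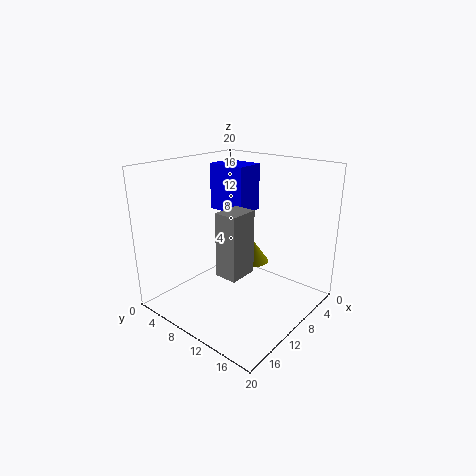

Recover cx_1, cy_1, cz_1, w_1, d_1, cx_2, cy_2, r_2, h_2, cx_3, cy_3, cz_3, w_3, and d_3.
cx_1 = 11; cy_1 = 10.5; cz_1 = 6.5; w_1 = 4; d_1 = 3; cx_2 = 3; cy_2 = 7.5; r_2 = 2.5; h_2 = 3.5; cx_3 = 2.5; cy_3 = 2; cz_3 = 12; w_3 = 4.5; d_3 = 6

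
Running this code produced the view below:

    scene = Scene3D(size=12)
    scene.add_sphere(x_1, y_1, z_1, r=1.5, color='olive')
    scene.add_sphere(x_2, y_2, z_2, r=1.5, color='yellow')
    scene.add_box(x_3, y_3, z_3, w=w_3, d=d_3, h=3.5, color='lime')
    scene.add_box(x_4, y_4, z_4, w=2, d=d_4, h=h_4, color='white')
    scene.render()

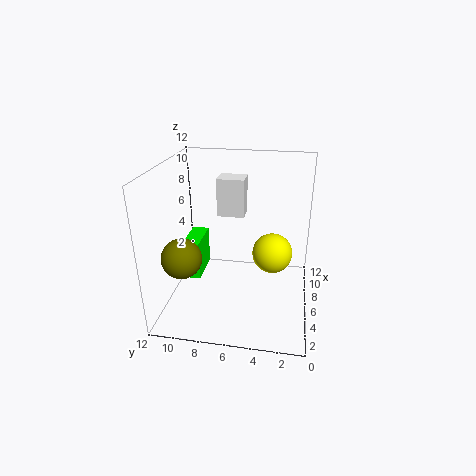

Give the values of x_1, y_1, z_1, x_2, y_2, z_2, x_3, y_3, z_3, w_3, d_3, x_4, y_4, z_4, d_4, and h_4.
x_1 = 2, y_1 = 9.5, z_1 = 6, x_2 = 4, y_2 = 3, z_2 = 6, x_3 = 6, y_3 = 9.5, z_3 = 1.5, w_3 = 3.5, d_3 = 1.5, x_4 = 9, y_4 = 6, z_4 = 6.5, d_4 = 2.5, h_4 = 3.5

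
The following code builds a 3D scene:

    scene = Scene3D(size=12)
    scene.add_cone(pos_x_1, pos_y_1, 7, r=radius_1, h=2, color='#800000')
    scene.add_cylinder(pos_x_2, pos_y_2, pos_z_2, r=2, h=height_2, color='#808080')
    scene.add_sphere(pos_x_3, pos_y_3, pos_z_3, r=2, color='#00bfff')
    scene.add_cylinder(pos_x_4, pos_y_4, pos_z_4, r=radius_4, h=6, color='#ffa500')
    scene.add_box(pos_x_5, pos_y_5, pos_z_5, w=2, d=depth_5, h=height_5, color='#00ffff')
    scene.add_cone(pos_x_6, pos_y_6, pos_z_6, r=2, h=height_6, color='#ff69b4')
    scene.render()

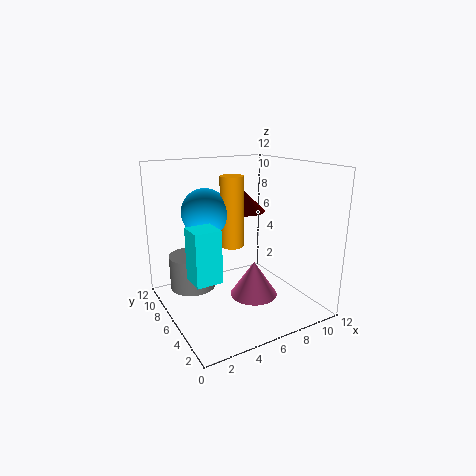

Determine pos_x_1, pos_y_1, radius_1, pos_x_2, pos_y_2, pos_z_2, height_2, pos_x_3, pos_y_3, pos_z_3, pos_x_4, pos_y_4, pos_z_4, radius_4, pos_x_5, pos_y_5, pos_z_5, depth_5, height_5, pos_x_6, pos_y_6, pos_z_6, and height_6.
pos_x_1 = 9
pos_y_1 = 10
radius_1 = 2
pos_x_2 = 3
pos_y_2 = 9
pos_z_2 = 1
height_2 = 3
pos_x_3 = 4
pos_y_3 = 8
pos_z_3 = 8
pos_x_4 = 6
pos_y_4 = 7
pos_z_4 = 5
radius_4 = 1
pos_x_5 = 1
pos_y_5 = 3
pos_z_5 = 4
depth_5 = 2
height_5 = 4
pos_x_6 = 7
pos_y_6 = 5
pos_z_6 = 1
height_6 = 3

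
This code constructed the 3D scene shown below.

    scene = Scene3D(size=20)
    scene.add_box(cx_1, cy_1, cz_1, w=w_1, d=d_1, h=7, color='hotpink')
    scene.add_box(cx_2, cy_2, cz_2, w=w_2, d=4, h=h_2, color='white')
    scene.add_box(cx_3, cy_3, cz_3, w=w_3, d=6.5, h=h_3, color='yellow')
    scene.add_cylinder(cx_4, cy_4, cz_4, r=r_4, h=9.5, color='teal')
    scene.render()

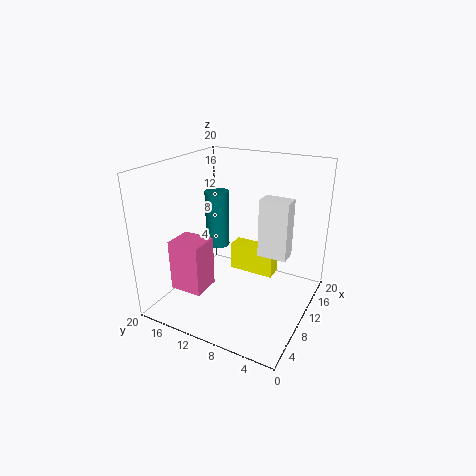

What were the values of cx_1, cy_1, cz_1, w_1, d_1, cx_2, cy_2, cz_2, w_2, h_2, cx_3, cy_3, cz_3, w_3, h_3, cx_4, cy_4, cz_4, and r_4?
cx_1 = 3.5; cy_1 = 12.5; cz_1 = 3.5; w_1 = 4; d_1 = 4.5; cx_2 = 10; cy_2 = 3; cz_2 = 8; w_2 = 2.5; h_2 = 8; cx_3 = 11.5; cy_3 = 5.5; cz_3 = 4; w_3 = 2.5; h_3 = 4; cx_4 = 17.5; cy_4 = 18; cz_4 = 4; r_4 = 2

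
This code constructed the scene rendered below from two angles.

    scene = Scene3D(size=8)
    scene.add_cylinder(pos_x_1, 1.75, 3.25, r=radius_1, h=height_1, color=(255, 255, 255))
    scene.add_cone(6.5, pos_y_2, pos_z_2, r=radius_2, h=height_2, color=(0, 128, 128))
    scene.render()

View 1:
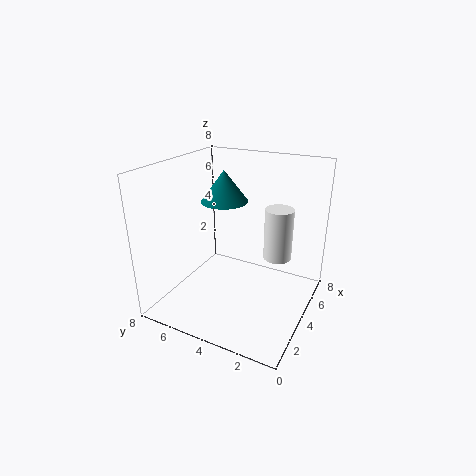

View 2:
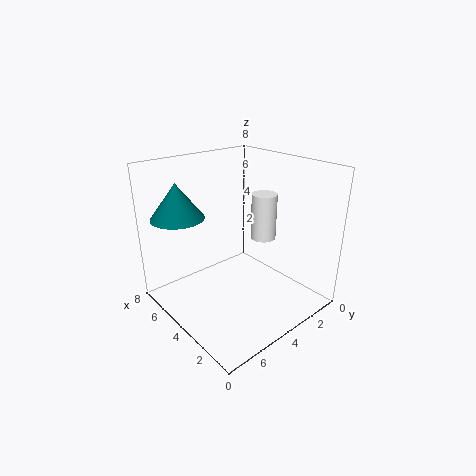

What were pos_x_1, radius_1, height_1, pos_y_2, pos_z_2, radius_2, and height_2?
pos_x_1 = 4.25; radius_1 = 0.75; height_1 = 2.75; pos_y_2 = 6.25; pos_z_2 = 5; radius_2 = 1.5; height_2 = 2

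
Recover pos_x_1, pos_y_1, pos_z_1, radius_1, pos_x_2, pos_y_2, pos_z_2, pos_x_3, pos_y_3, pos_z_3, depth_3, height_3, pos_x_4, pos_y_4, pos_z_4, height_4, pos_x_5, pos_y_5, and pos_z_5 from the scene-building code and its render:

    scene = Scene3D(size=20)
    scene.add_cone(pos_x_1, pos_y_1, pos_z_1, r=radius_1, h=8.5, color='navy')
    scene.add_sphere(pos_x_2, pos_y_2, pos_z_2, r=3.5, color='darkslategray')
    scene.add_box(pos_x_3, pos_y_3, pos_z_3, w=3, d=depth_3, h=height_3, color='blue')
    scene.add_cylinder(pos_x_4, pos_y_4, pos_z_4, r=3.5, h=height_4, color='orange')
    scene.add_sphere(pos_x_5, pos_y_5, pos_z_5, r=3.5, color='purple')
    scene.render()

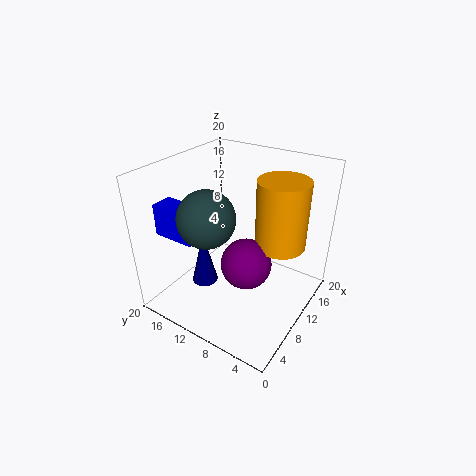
pos_x_1 = 9.5; pos_y_1 = 16; pos_z_1 = 0.5; radius_1 = 2; pos_x_2 = 4; pos_y_2 = 10.5; pos_z_2 = 15.5; pos_x_3 = 4; pos_y_3 = 13.5; pos_z_3 = 10.5; depth_3 = 6; height_3 = 4.5; pos_x_4 = 13; pos_y_4 = 5; pos_z_4 = 9; height_4 = 9.5; pos_x_5 = 9; pos_y_5 = 8; pos_z_5 = 7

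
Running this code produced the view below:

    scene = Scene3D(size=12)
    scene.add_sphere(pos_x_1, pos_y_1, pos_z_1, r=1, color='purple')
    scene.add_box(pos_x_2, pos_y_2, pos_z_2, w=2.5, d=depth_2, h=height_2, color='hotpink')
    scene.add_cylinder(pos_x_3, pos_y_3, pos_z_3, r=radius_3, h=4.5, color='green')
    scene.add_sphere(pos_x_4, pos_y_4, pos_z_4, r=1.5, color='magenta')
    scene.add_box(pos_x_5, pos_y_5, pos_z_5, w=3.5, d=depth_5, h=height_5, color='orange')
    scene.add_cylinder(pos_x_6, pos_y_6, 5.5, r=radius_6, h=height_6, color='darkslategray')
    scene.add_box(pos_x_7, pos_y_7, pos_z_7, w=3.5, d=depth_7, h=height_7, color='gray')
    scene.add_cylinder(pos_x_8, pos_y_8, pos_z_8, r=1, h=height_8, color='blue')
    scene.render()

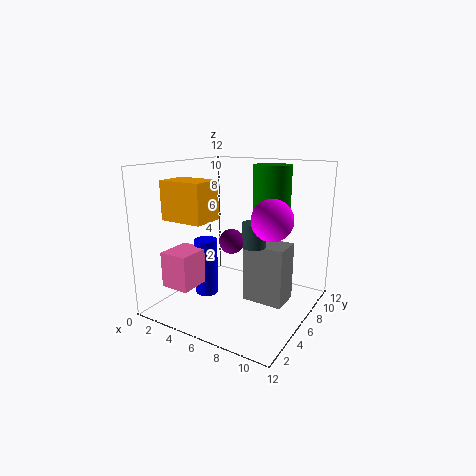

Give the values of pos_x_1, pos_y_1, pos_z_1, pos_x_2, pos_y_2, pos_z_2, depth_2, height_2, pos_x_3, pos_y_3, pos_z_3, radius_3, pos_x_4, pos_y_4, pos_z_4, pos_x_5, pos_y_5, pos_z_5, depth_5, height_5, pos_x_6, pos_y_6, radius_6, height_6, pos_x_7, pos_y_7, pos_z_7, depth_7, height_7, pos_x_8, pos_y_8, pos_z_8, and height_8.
pos_x_1 = 6; pos_y_1 = 5; pos_z_1 = 6; pos_x_2 = 1; pos_y_2 = 2; pos_z_2 = 2; depth_2 = 3; height_2 = 3; pos_x_3 = 8.5; pos_y_3 = 7; pos_z_3 = 7.5; radius_3 = 1.5; pos_x_4 = 10; pos_y_4 = 4; pos_z_4 = 8.5; pos_x_5 = 2; pos_y_5 = 1.5; pos_z_5 = 8; depth_5 = 2.5; height_5 = 3; pos_x_6 = 7.5; pos_y_6 = 6; radius_6 = 1; height_6 = 2; pos_x_7 = 6.5; pos_y_7 = 6; pos_z_7 = 0.5; depth_7 = 2.5; height_7 = 5; pos_x_8 = 3; pos_y_8 = 5.5; pos_z_8 = 0.5; height_8 = 5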